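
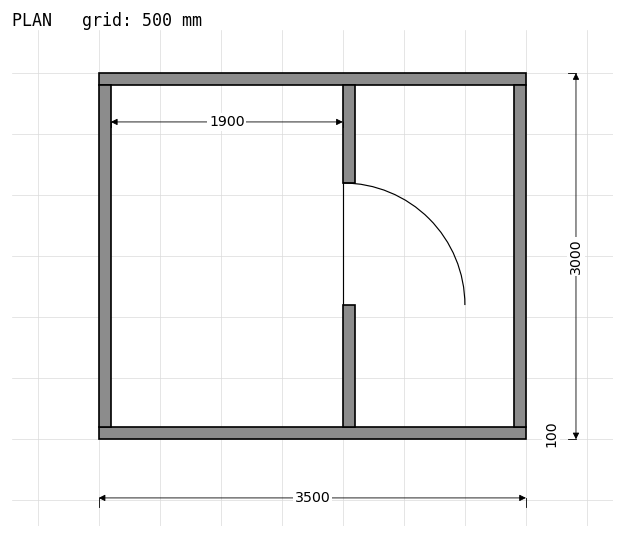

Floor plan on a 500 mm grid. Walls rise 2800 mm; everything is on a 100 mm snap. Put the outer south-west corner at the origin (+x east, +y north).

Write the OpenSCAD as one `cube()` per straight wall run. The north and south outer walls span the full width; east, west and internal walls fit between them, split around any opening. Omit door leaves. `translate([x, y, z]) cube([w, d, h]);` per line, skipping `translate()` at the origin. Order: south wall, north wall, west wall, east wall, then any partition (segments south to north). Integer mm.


cube([3500, 100, 2800]);
translate([0, 2900, 0]) cube([3500, 100, 2800]);
translate([0, 100, 0]) cube([100, 2800, 2800]);
translate([3400, 100, 0]) cube([100, 2800, 2800]);
translate([2000, 100, 0]) cube([100, 1000, 2800]);
translate([2000, 2100, 0]) cube([100, 800, 2800]);


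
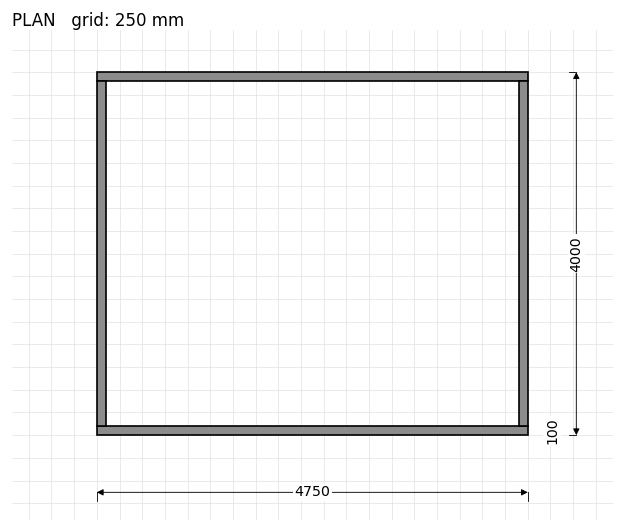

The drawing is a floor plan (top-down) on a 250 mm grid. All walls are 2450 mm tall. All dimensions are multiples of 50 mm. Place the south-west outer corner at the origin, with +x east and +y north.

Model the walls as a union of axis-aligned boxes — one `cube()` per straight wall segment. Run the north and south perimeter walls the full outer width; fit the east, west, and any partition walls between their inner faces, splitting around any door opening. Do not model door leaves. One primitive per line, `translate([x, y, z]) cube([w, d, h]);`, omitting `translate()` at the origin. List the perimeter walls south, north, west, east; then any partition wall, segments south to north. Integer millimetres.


cube([4750, 100, 2450]);
translate([0, 3900, 0]) cube([4750, 100, 2450]);
translate([0, 100, 0]) cube([100, 3800, 2450]);
translate([4650, 100, 0]) cube([100, 3800, 2450]);


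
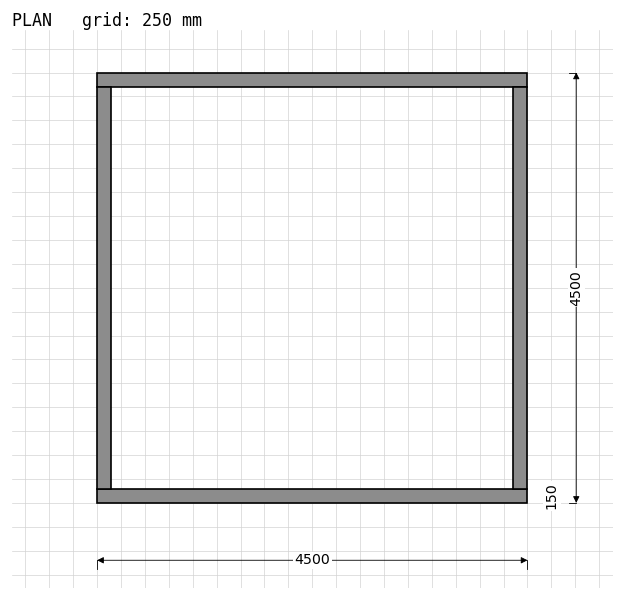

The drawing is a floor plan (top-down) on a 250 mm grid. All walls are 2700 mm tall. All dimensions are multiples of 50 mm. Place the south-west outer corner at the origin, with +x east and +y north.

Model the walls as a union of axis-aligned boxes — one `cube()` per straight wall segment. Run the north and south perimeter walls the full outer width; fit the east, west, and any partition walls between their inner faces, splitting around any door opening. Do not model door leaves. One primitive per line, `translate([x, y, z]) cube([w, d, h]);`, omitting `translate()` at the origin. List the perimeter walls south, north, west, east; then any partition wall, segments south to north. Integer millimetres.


cube([4500, 150, 2700]);
translate([0, 4350, 0]) cube([4500, 150, 2700]);
translate([0, 150, 0]) cube([150, 4200, 2700]);
translate([4350, 150, 0]) cube([150, 4200, 2700]);


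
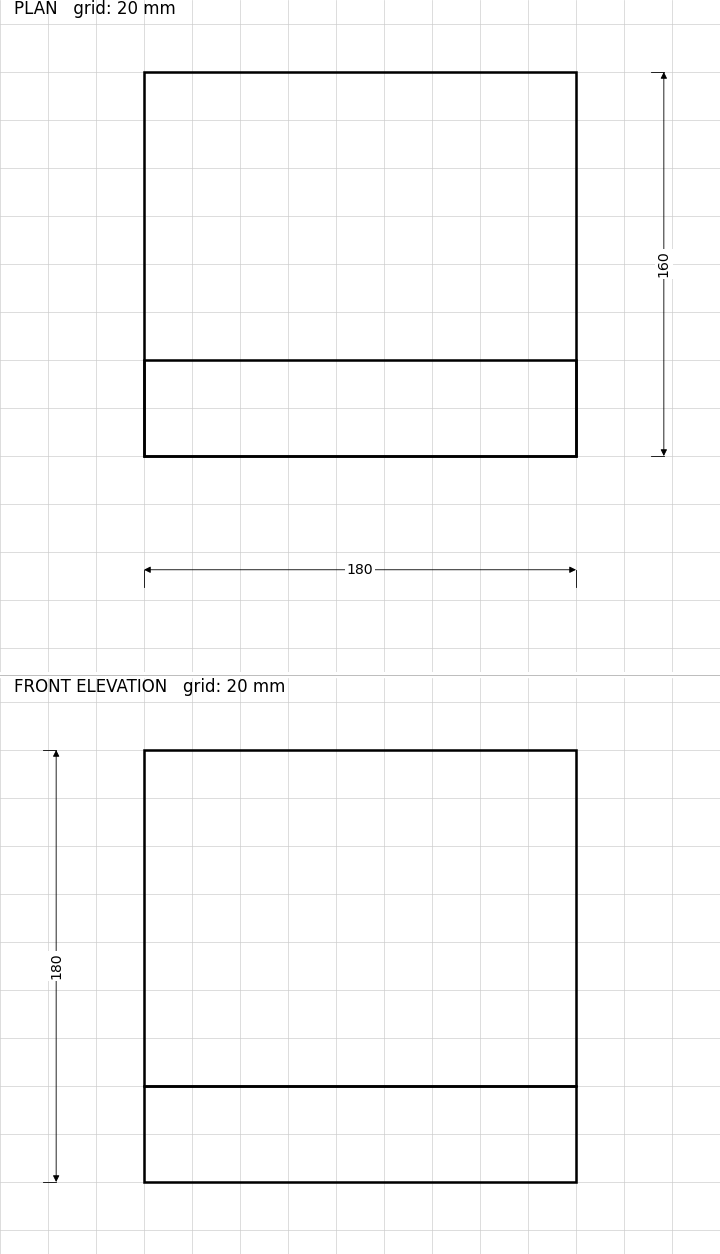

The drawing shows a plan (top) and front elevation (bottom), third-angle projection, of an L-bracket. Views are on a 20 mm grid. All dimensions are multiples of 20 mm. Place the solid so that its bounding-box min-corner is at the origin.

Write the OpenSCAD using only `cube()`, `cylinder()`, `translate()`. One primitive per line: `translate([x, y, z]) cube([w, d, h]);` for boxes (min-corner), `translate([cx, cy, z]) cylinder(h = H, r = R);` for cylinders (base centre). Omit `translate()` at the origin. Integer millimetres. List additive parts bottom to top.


cube([180, 160, 40]);
translate([0, 0, 40]) cube([180, 40, 140]);


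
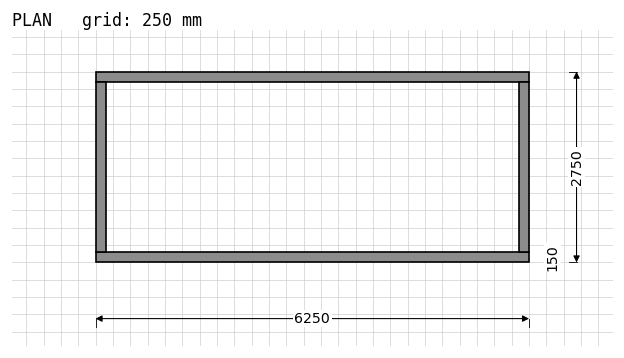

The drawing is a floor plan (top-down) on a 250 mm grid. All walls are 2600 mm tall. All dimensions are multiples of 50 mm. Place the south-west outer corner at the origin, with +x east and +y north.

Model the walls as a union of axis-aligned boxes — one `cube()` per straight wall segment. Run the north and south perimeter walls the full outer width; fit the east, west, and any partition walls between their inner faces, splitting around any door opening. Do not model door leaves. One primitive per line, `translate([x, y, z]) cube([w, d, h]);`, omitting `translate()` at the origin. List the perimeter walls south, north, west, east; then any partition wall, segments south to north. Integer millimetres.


cube([6250, 150, 2600]);
translate([0, 2600, 0]) cube([6250, 150, 2600]);
translate([0, 150, 0]) cube([150, 2450, 2600]);
translate([6100, 150, 0]) cube([150, 2450, 2600]);


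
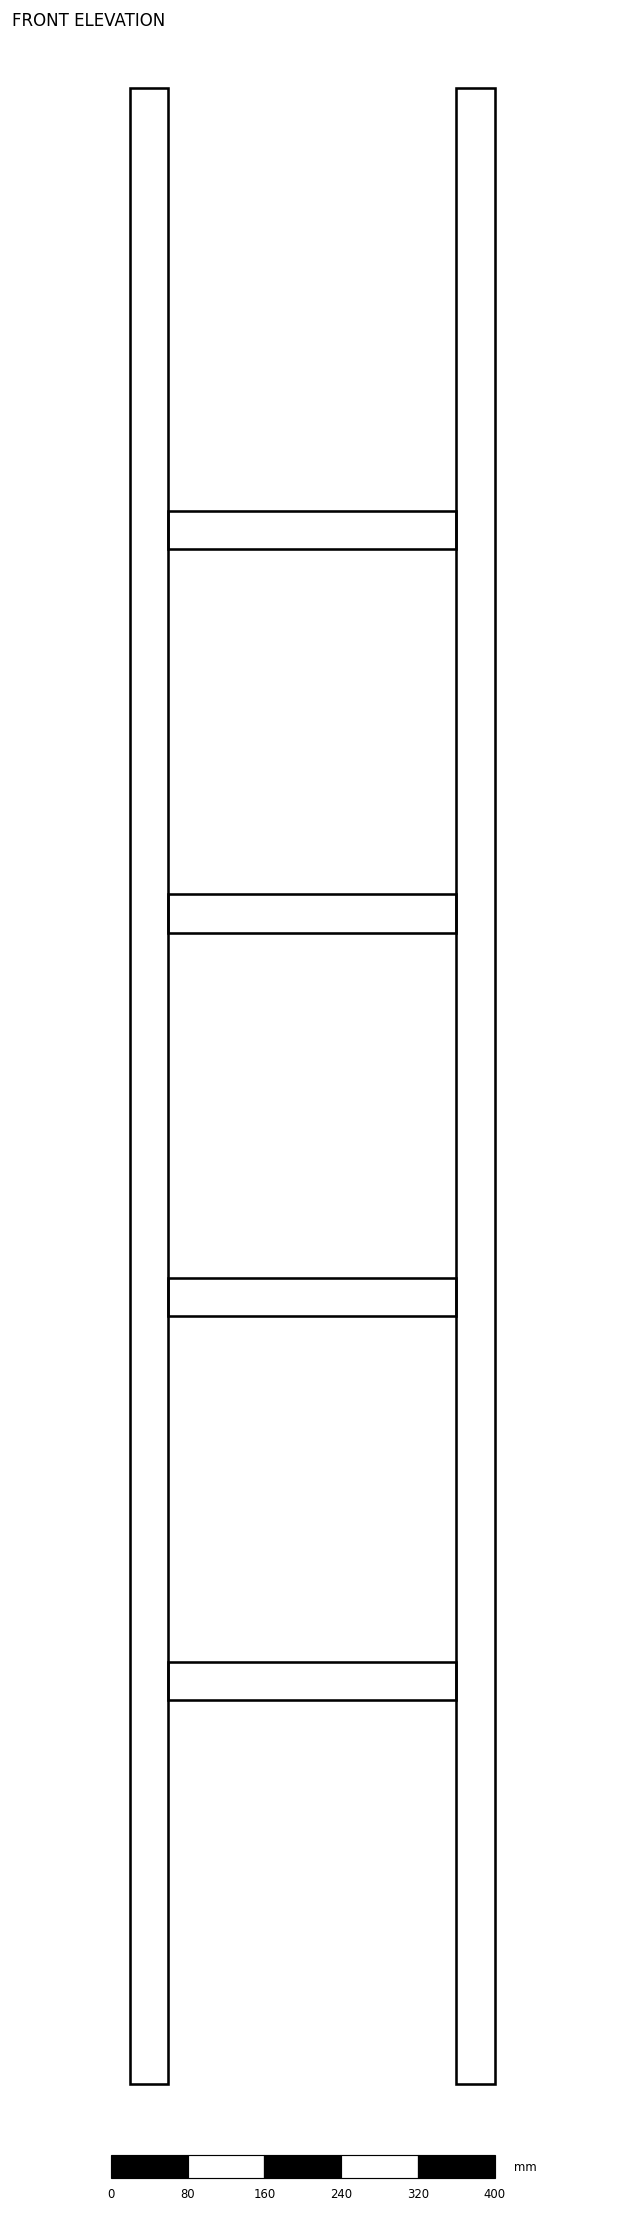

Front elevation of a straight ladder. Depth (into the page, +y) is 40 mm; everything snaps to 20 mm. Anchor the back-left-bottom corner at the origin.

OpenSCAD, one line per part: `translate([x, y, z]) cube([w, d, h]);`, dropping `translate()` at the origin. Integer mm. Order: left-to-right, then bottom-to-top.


cube([40, 40, 2080]);
translate([40, 0, 400]) cube([300, 40, 40]);
translate([40, 0, 800]) cube([300, 40, 40]);
translate([40, 0, 1200]) cube([300, 40, 40]);
translate([40, 0, 1600]) cube([300, 40, 40]);
translate([340, 0, 0]) cube([40, 40, 2080]);


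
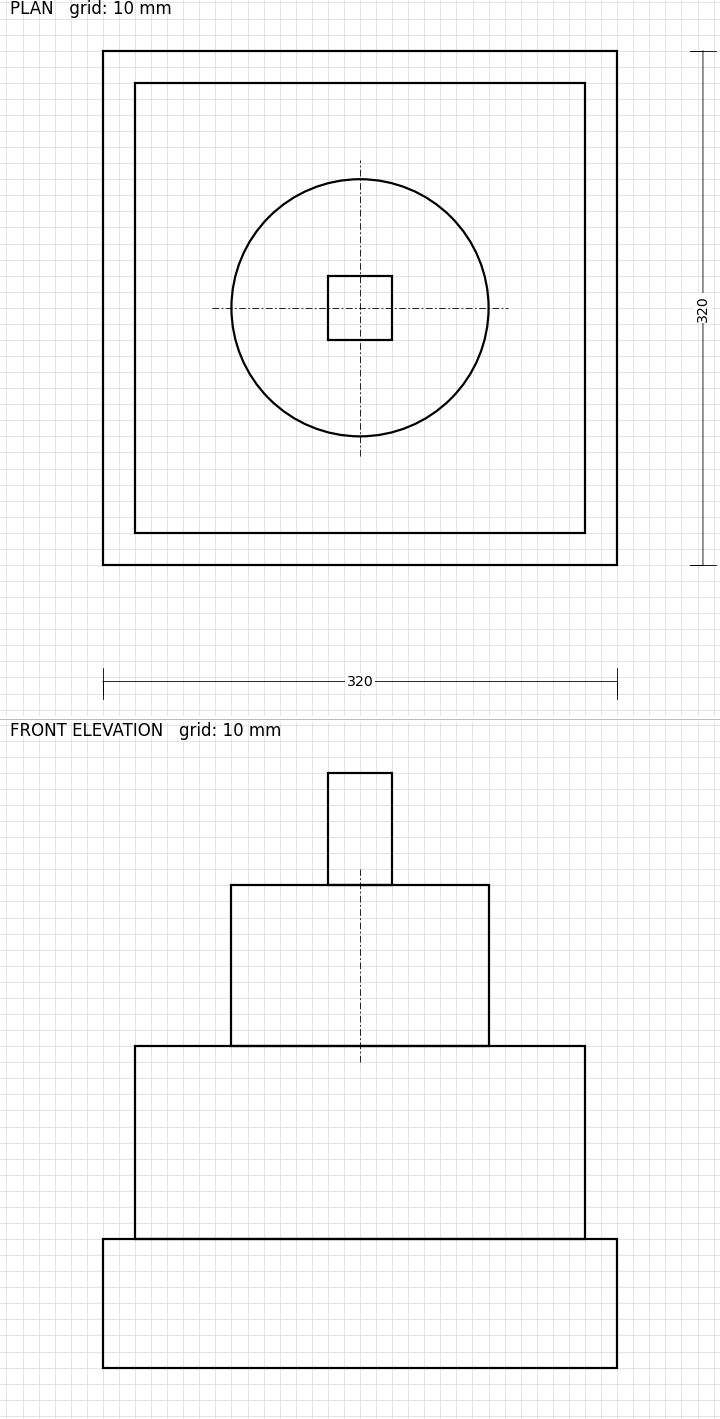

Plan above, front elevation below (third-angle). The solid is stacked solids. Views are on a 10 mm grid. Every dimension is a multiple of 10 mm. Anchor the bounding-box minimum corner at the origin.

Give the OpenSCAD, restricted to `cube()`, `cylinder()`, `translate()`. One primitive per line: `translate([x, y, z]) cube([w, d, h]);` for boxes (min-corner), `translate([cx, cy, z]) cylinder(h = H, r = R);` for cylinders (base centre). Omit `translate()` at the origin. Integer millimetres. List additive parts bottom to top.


cube([320, 320, 80]);
translate([20, 20, 80]) cube([280, 280, 120]);
translate([160, 160, 200]) cylinder(h = 100, r = 80);
translate([140, 140, 300]) cube([40, 40, 70]);


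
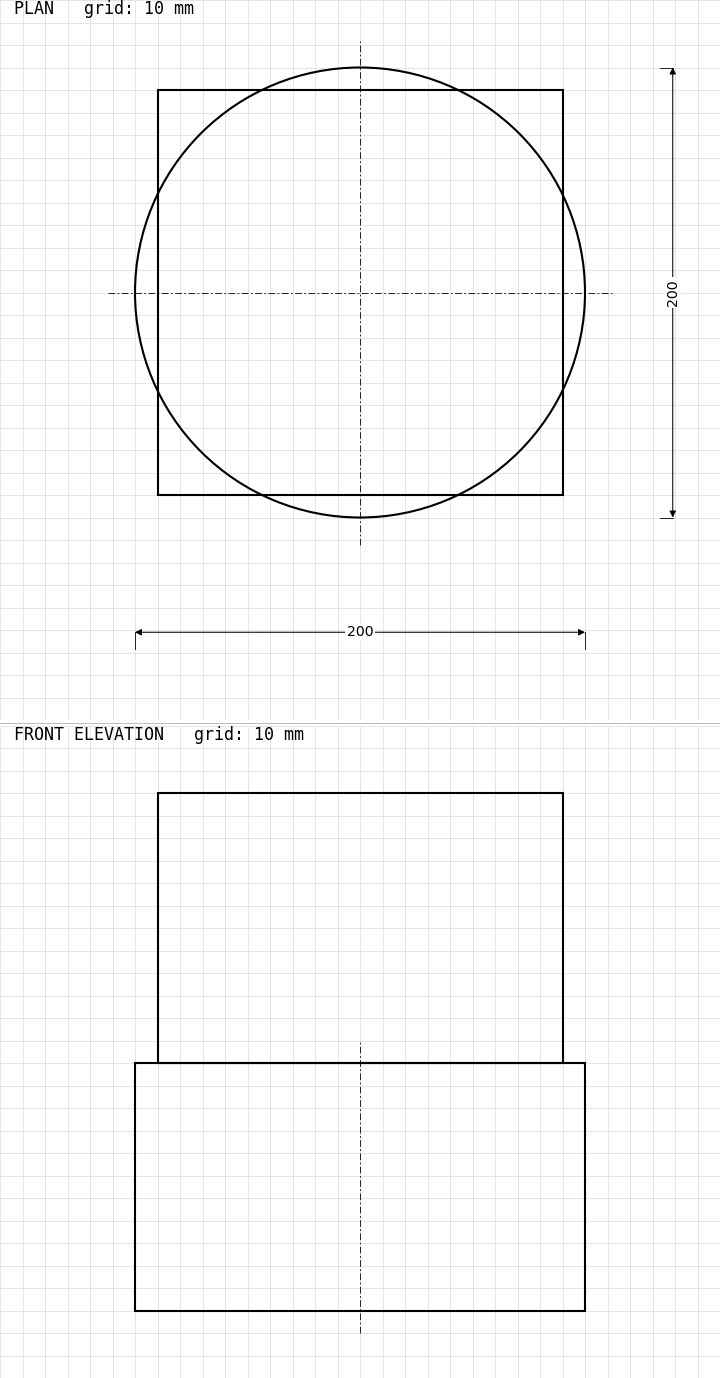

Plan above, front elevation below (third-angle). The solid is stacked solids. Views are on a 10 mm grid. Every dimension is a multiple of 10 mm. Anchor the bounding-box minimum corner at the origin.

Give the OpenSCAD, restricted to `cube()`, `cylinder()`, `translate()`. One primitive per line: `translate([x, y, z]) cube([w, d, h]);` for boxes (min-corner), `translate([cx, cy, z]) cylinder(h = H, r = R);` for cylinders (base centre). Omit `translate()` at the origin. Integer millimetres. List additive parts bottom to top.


translate([100, 100, 0]) cylinder(h = 110, r = 100);
translate([10, 10, 110]) cube([180, 180, 120]);


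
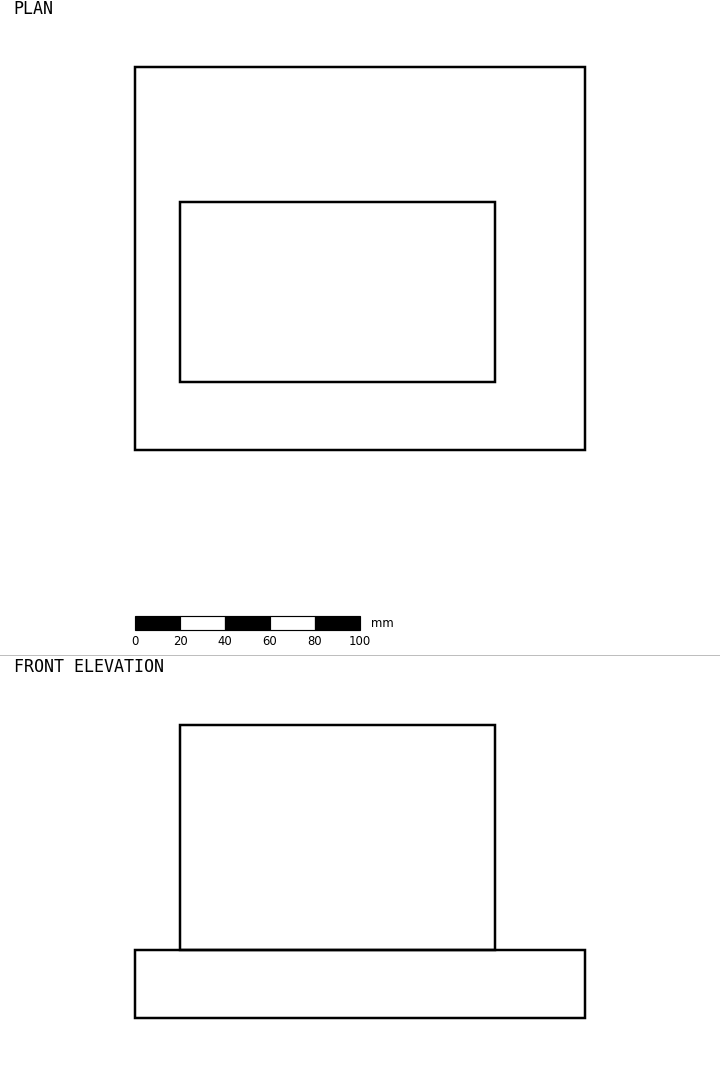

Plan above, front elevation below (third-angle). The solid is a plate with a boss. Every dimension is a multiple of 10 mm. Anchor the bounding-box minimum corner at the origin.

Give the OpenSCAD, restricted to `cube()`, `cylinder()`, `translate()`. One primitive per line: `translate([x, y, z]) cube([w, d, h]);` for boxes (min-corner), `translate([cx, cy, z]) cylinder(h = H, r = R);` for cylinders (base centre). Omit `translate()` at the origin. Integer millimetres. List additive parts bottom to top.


cube([200, 170, 30]);
translate([20, 30, 30]) cube([140, 80, 100]);


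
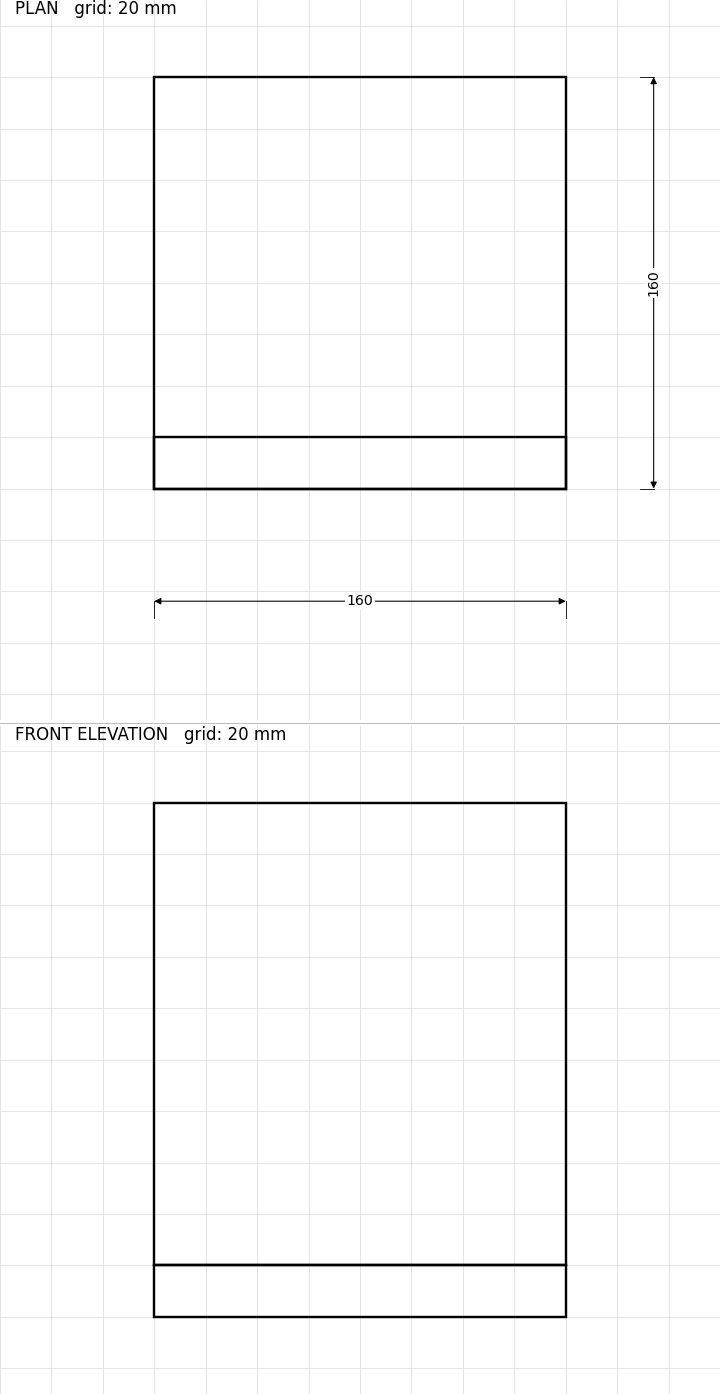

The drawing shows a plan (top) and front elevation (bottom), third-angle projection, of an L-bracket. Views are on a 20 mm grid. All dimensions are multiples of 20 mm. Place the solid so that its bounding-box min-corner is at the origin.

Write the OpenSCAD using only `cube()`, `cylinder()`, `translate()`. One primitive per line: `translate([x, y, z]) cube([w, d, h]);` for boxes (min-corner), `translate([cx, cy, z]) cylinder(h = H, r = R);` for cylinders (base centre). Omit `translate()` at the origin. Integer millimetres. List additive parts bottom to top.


cube([160, 160, 20]);
translate([0, 0, 20]) cube([160, 20, 180]);


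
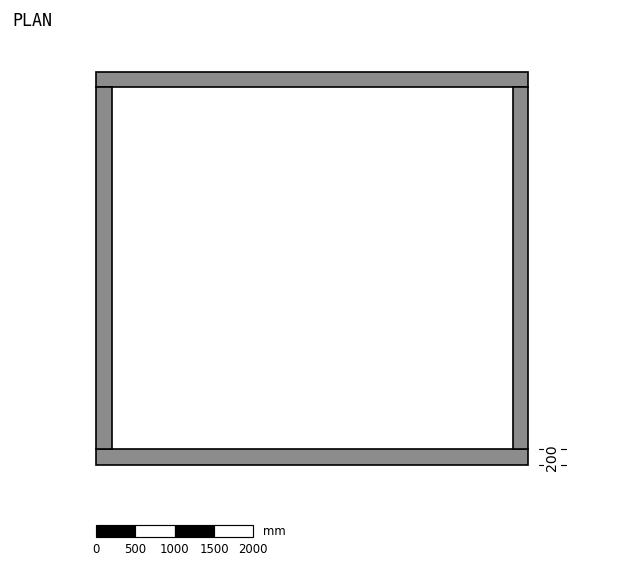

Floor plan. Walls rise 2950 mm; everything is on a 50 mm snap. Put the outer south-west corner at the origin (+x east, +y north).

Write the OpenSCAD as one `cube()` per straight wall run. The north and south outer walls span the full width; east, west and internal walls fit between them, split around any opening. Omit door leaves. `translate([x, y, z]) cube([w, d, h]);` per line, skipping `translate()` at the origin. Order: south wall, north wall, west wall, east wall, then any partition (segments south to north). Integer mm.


cube([5500, 200, 2950]);
translate([0, 4800, 0]) cube([5500, 200, 2950]);
translate([0, 200, 0]) cube([200, 4600, 2950]);
translate([5300, 200, 0]) cube([200, 4600, 2950]);


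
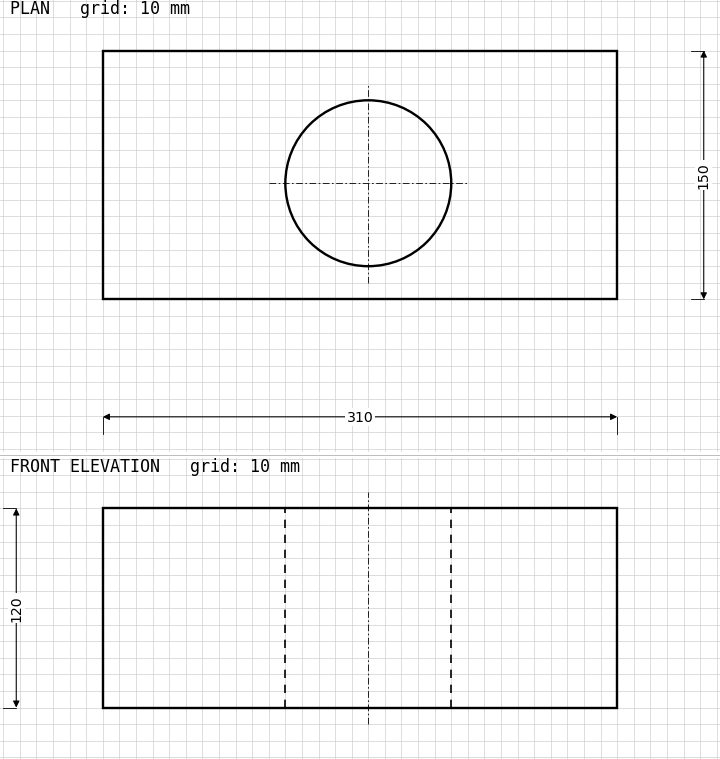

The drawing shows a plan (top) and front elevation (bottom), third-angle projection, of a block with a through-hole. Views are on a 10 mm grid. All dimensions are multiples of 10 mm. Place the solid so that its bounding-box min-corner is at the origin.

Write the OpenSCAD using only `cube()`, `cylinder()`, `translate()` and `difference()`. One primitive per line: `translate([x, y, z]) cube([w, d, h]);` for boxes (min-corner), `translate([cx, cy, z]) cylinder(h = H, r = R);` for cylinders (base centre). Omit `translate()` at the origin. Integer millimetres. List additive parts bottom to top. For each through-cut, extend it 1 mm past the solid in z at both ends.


difference() {
  cube([310, 150, 120]);
  translate([160, 70, -1]) cylinder(h = 122, r = 50);
}


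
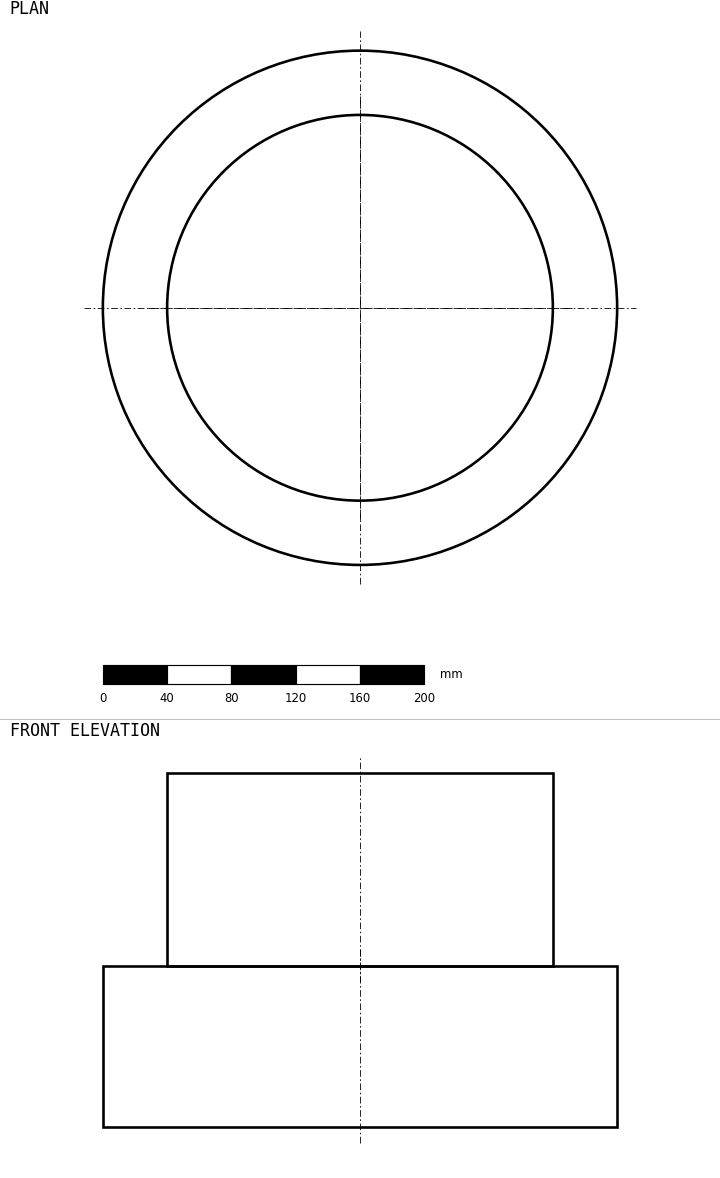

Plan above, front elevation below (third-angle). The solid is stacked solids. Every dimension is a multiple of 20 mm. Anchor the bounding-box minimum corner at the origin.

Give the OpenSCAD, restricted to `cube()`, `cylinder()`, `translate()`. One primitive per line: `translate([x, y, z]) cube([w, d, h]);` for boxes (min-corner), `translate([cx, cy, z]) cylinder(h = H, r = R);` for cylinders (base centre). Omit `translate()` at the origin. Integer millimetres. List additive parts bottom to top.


translate([160, 160, 0]) cylinder(h = 100, r = 160);
translate([160, 160, 100]) cylinder(h = 120, r = 120);


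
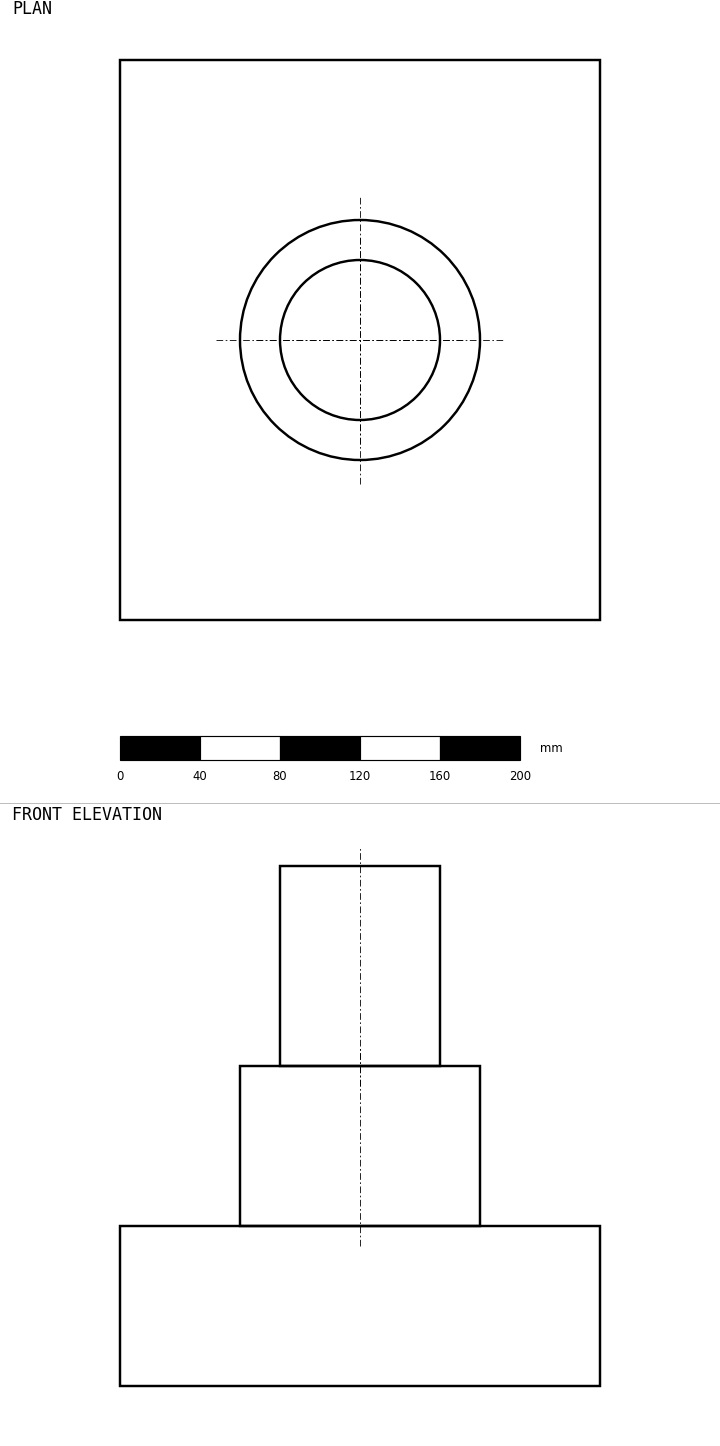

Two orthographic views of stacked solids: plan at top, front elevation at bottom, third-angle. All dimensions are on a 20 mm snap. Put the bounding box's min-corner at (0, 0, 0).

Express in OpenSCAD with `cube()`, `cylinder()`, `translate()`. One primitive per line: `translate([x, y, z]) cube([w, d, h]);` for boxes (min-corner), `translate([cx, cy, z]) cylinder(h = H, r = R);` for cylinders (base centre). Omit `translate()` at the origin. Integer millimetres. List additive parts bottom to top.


cube([240, 280, 80]);
translate([120, 140, 80]) cylinder(h = 80, r = 60);
translate([120, 140, 160]) cylinder(h = 100, r = 40);


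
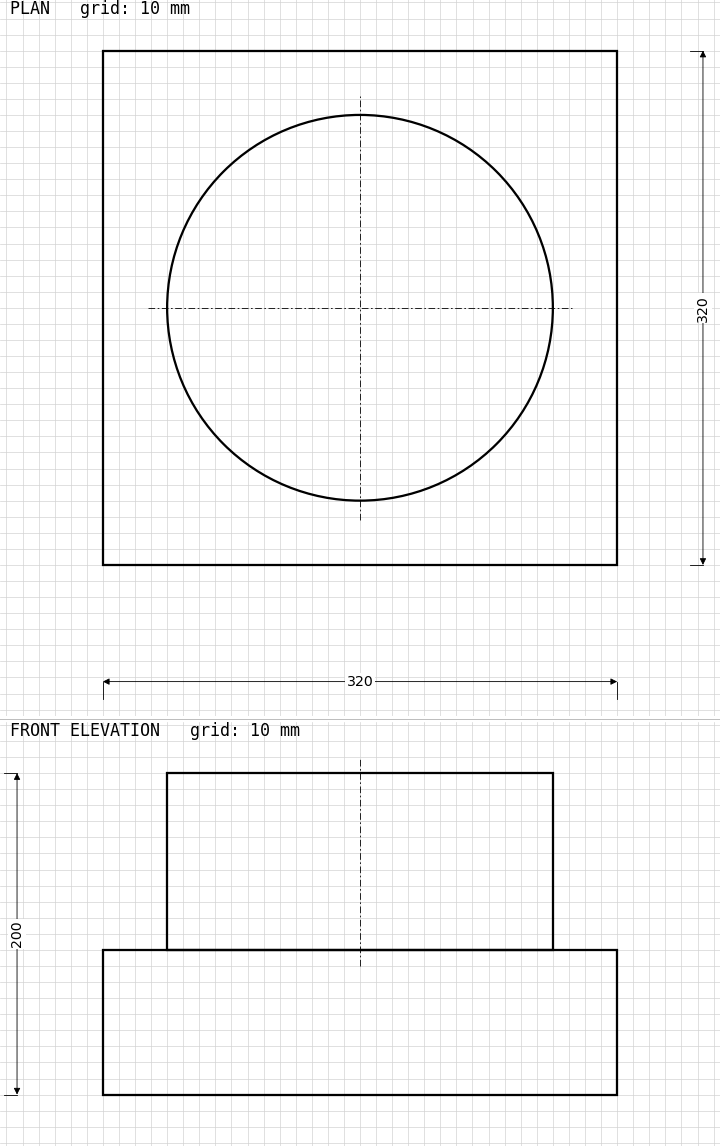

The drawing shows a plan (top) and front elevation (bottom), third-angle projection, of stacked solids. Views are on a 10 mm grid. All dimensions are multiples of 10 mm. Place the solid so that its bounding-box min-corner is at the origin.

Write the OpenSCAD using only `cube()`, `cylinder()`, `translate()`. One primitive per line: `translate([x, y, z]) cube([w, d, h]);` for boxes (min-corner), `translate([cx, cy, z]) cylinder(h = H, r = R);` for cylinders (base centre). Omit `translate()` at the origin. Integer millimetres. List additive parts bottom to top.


cube([320, 320, 90]);
translate([160, 160, 90]) cylinder(h = 110, r = 120);


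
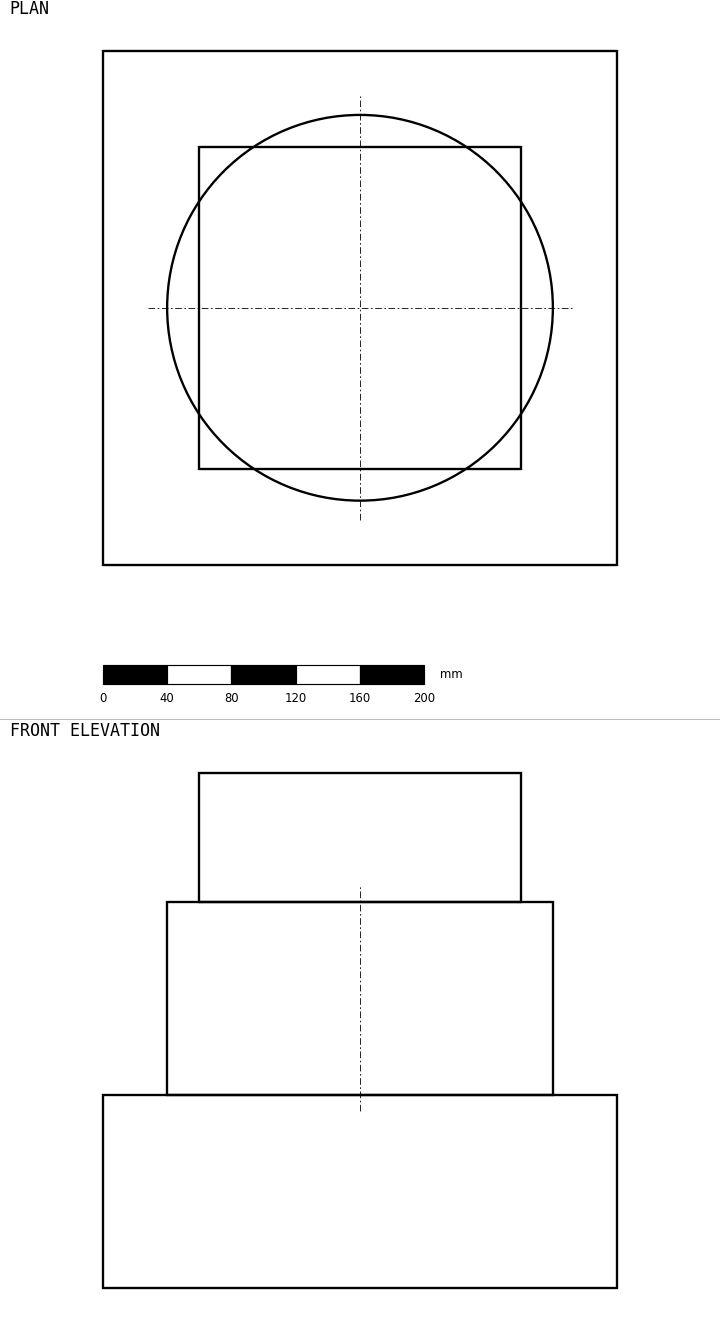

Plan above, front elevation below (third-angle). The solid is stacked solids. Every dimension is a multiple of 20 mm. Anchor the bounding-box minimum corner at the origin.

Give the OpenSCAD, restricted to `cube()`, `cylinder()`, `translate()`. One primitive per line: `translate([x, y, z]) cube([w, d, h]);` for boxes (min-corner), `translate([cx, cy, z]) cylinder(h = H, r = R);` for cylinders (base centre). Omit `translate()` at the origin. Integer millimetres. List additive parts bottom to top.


cube([320, 320, 120]);
translate([160, 160, 120]) cylinder(h = 120, r = 120);
translate([60, 60, 240]) cube([200, 200, 80]);


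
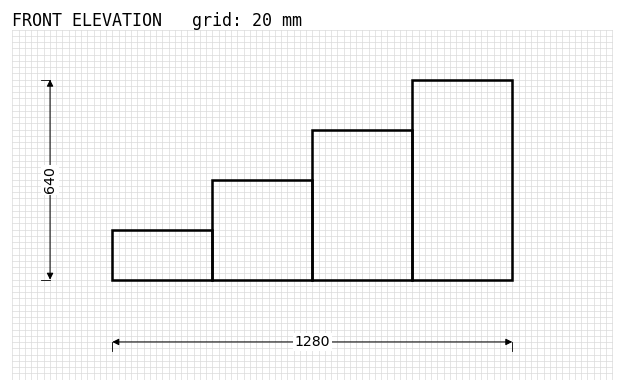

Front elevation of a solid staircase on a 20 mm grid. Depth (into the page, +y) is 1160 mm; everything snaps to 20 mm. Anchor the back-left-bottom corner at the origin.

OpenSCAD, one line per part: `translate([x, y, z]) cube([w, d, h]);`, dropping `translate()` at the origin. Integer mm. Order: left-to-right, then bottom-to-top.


cube([320, 1160, 160]);
translate([320, 0, 0]) cube([320, 1160, 320]);
translate([640, 0, 0]) cube([320, 1160, 480]);
translate([960, 0, 0]) cube([320, 1160, 640]);


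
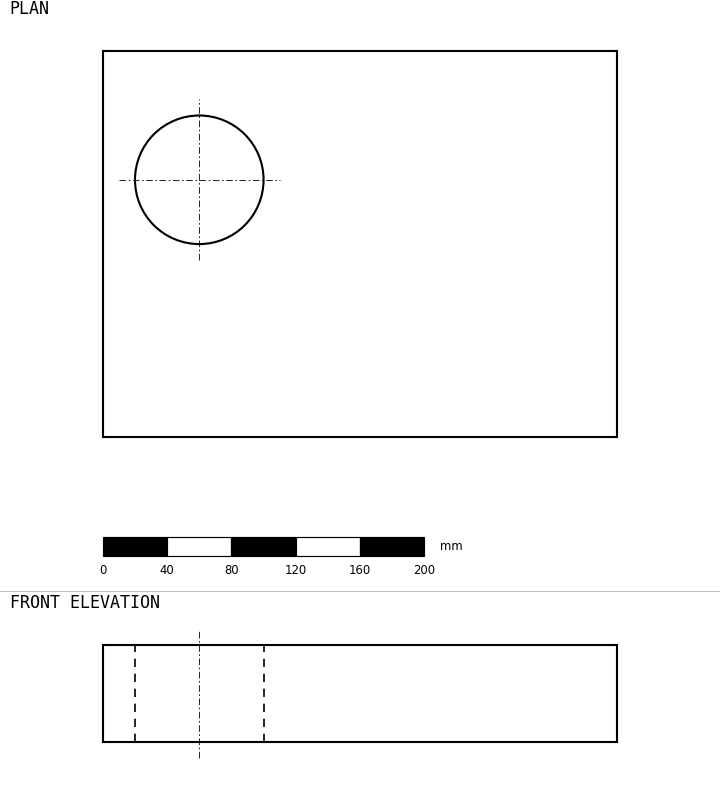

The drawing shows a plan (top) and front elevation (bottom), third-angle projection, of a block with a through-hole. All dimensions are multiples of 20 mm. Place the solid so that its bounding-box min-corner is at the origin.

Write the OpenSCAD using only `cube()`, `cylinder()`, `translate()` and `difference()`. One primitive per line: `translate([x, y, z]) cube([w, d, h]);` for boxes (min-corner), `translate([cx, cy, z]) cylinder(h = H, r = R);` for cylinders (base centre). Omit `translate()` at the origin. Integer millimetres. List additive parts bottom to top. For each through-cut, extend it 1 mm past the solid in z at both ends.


difference() {
  cube([320, 240, 60]);
  translate([60, 160, -1]) cylinder(h = 62, r = 40);
}


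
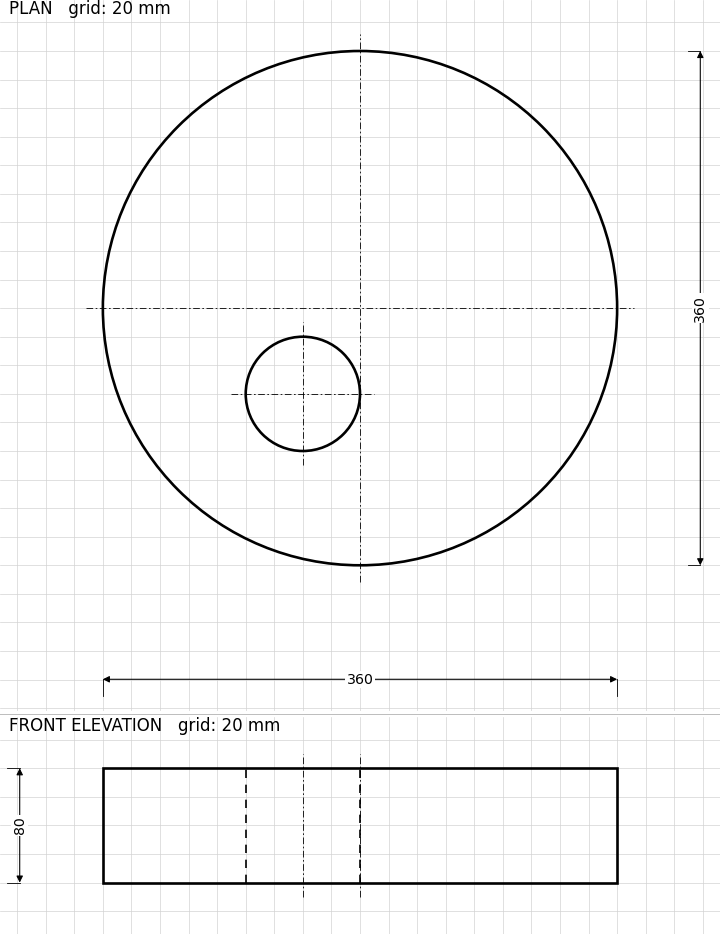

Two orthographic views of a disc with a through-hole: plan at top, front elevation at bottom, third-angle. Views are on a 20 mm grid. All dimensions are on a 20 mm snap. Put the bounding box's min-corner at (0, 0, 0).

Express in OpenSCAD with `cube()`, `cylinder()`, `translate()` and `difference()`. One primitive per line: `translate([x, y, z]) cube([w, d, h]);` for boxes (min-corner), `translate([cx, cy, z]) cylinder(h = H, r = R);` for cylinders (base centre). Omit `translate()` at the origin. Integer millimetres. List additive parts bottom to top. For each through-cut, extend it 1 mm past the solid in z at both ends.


difference() {
  translate([180, 180, 0]) cylinder(h = 80, r = 180);
  translate([140, 120, -1]) cylinder(h = 82, r = 40);
}


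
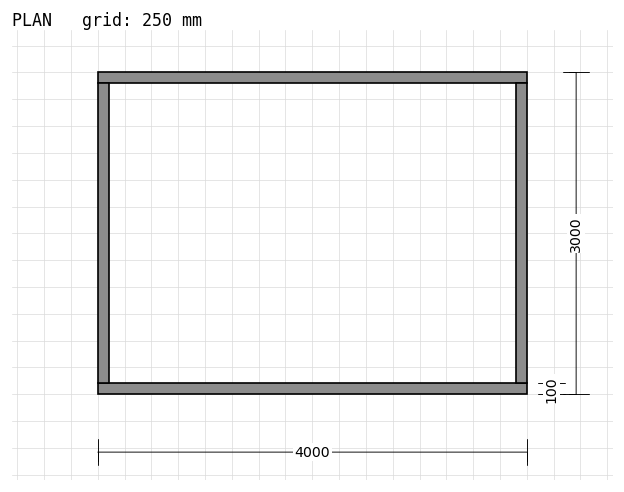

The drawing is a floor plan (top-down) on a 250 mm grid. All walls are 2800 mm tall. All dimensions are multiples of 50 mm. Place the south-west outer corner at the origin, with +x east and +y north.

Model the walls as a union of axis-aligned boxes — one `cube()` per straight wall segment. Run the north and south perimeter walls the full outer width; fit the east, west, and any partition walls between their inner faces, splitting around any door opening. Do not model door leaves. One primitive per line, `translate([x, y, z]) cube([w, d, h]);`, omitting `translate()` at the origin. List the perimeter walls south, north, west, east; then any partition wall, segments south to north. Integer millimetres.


cube([4000, 100, 2800]);
translate([0, 2900, 0]) cube([4000, 100, 2800]);
translate([0, 100, 0]) cube([100, 2800, 2800]);
translate([3900, 100, 0]) cube([100, 2800, 2800]);


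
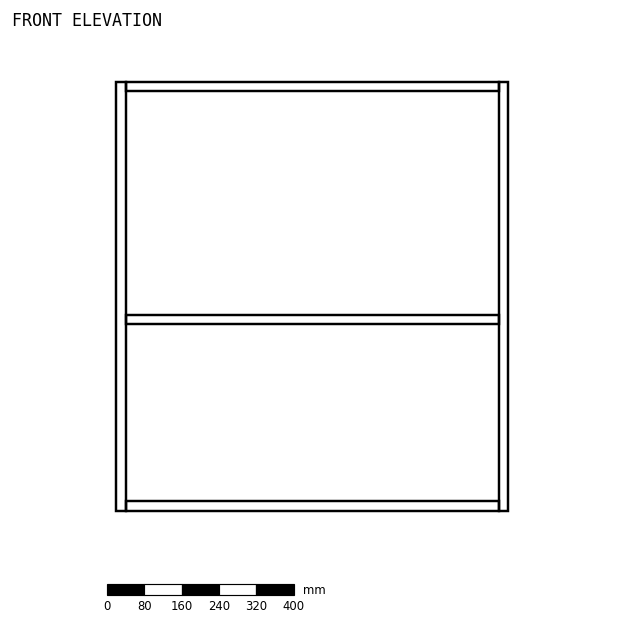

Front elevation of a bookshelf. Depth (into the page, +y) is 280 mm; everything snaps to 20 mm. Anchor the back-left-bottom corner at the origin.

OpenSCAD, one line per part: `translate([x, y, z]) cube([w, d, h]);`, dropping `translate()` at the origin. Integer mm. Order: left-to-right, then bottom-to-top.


cube([20, 280, 920]);
translate([20, 0, 0]) cube([800, 280, 20]);
translate([20, 0, 400]) cube([800, 280, 20]);
translate([20, 0, 900]) cube([800, 280, 20]);
translate([820, 0, 0]) cube([20, 280, 920]);


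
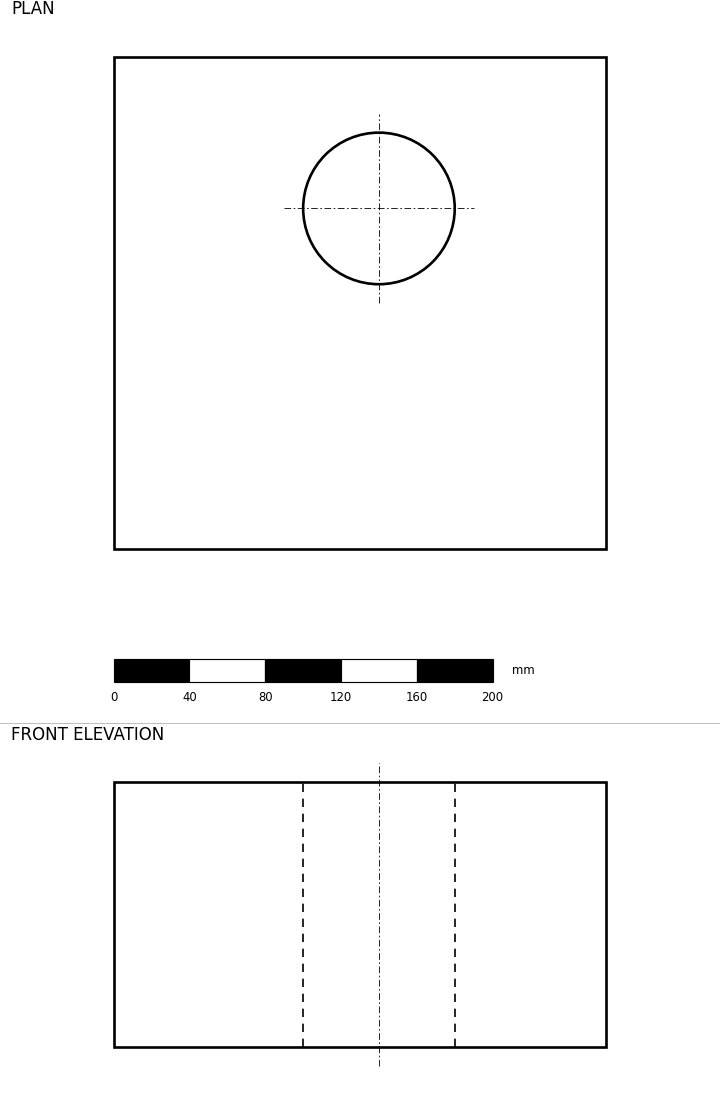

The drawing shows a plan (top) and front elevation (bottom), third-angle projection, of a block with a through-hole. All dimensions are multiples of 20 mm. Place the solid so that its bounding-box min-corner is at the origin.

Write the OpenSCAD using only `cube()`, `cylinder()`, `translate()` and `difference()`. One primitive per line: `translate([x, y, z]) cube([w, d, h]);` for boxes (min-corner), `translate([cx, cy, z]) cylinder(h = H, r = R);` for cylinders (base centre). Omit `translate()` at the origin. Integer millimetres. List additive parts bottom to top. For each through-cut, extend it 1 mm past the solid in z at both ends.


difference() {
  cube([260, 260, 140]);
  translate([140, 180, -1]) cylinder(h = 142, r = 40);
}


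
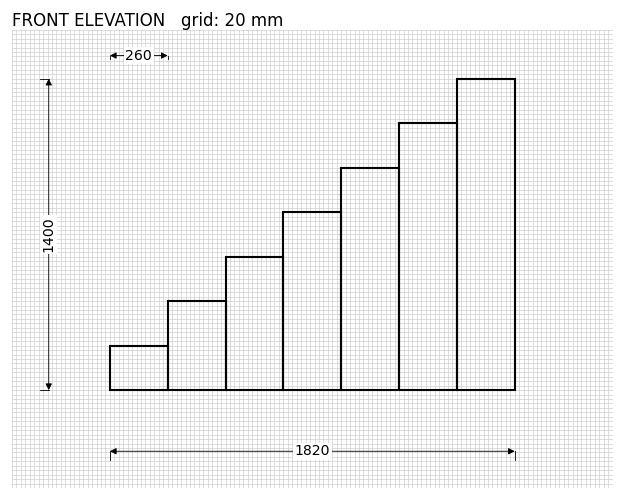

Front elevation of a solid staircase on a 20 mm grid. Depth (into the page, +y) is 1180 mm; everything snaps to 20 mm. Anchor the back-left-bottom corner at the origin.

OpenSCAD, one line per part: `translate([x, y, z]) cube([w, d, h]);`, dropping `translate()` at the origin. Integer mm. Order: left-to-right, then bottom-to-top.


cube([260, 1180, 200]);
translate([260, 0, 0]) cube([260, 1180, 400]);
translate([520, 0, 0]) cube([260, 1180, 600]);
translate([780, 0, 0]) cube([260, 1180, 800]);
translate([1040, 0, 0]) cube([260, 1180, 1000]);
translate([1300, 0, 0]) cube([260, 1180, 1200]);
translate([1560, 0, 0]) cube([260, 1180, 1400]);


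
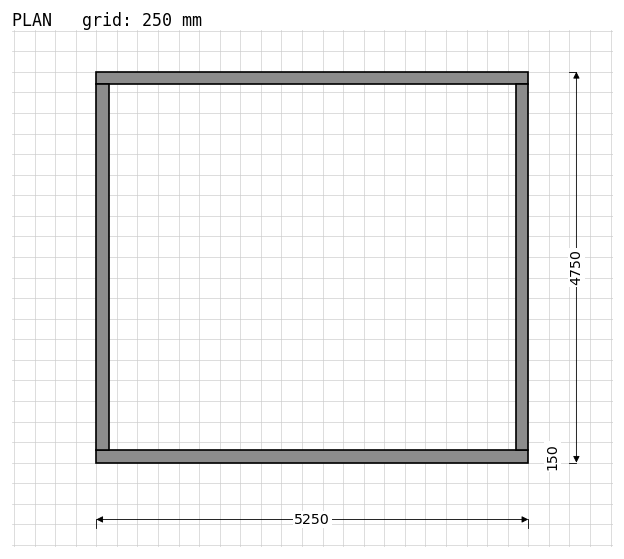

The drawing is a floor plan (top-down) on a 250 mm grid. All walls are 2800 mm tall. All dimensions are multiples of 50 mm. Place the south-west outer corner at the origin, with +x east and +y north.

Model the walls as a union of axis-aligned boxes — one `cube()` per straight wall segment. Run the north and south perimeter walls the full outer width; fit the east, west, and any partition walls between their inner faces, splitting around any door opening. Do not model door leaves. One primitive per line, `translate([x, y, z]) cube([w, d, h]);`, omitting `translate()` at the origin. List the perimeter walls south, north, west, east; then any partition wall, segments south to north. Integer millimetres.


cube([5250, 150, 2800]);
translate([0, 4600, 0]) cube([5250, 150, 2800]);
translate([0, 150, 0]) cube([150, 4450, 2800]);
translate([5100, 150, 0]) cube([150, 4450, 2800]);


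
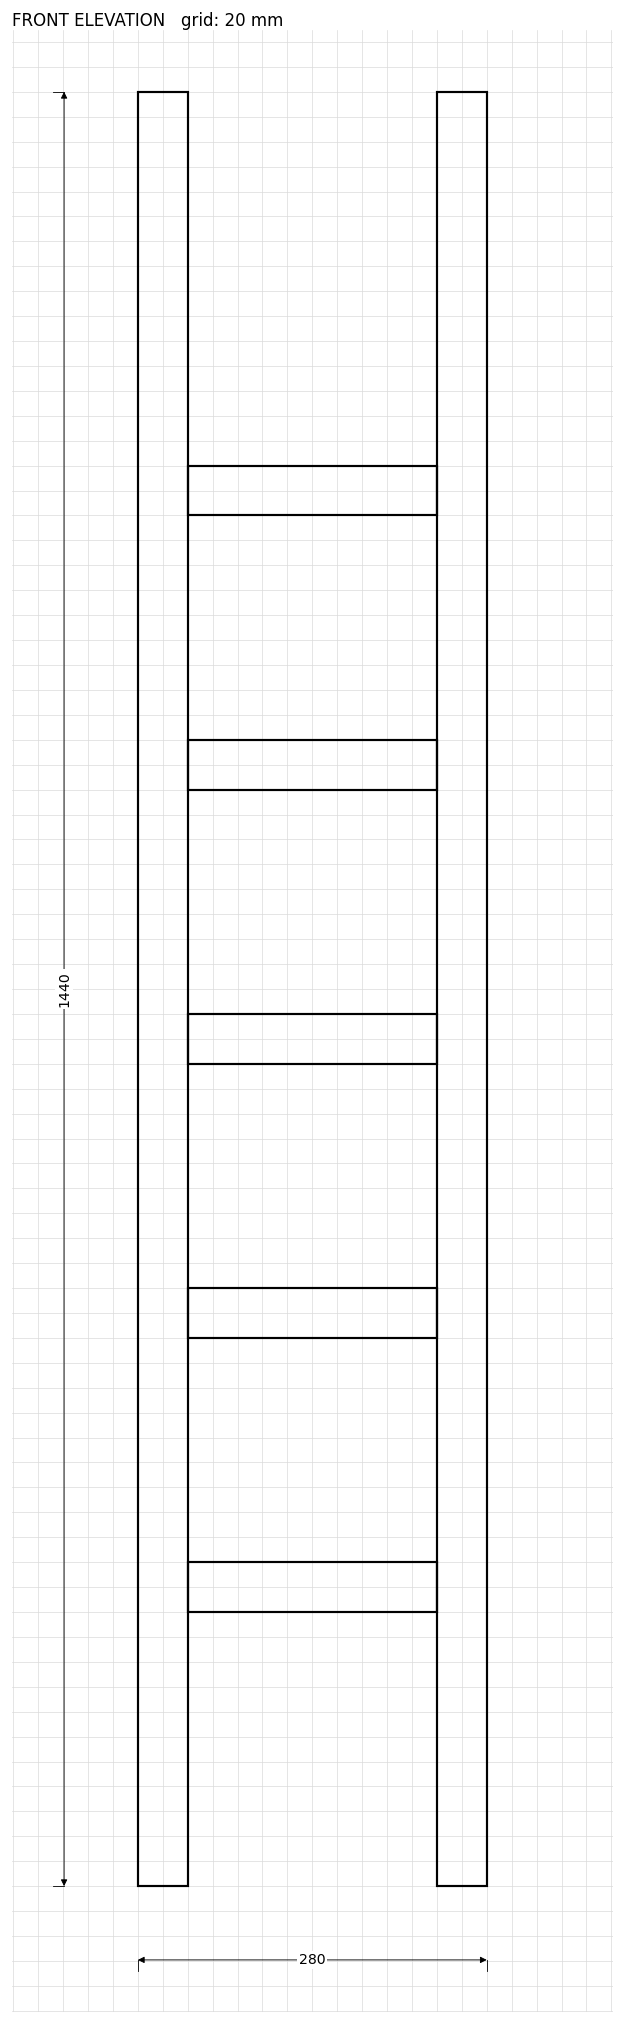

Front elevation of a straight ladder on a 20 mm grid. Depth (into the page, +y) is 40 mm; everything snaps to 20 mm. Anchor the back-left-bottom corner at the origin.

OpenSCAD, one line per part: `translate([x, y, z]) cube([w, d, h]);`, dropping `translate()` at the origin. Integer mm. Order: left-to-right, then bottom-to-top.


cube([40, 40, 1440]);
translate([40, 0, 220]) cube([200, 40, 40]);
translate([40, 0, 440]) cube([200, 40, 40]);
translate([40, 0, 660]) cube([200, 40, 40]);
translate([40, 0, 880]) cube([200, 40, 40]);
translate([40, 0, 1100]) cube([200, 40, 40]);
translate([240, 0, 0]) cube([40, 40, 1440]);


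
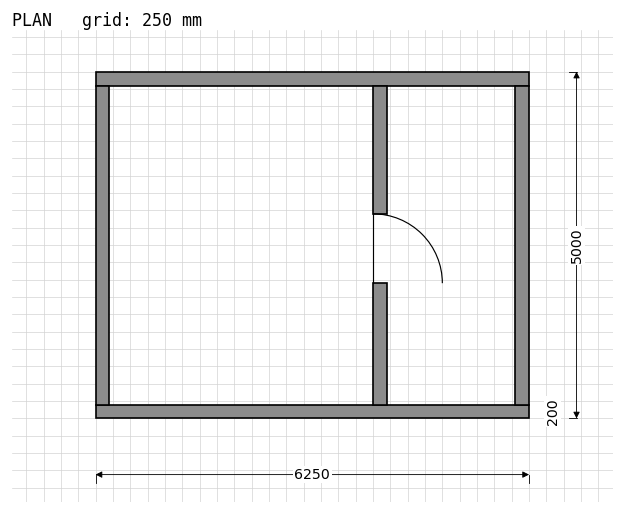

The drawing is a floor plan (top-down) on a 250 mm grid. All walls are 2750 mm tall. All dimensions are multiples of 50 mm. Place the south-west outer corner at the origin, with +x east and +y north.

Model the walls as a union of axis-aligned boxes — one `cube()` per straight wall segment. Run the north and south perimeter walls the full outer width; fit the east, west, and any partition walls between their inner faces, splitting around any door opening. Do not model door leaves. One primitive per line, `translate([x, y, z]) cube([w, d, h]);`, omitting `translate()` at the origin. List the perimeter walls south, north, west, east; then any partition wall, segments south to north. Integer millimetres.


cube([6250, 200, 2750]);
translate([0, 4800, 0]) cube([6250, 200, 2750]);
translate([0, 200, 0]) cube([200, 4600, 2750]);
translate([6050, 200, 0]) cube([200, 4600, 2750]);
translate([4000, 200, 0]) cube([200, 1750, 2750]);
translate([4000, 2950, 0]) cube([200, 1850, 2750]);


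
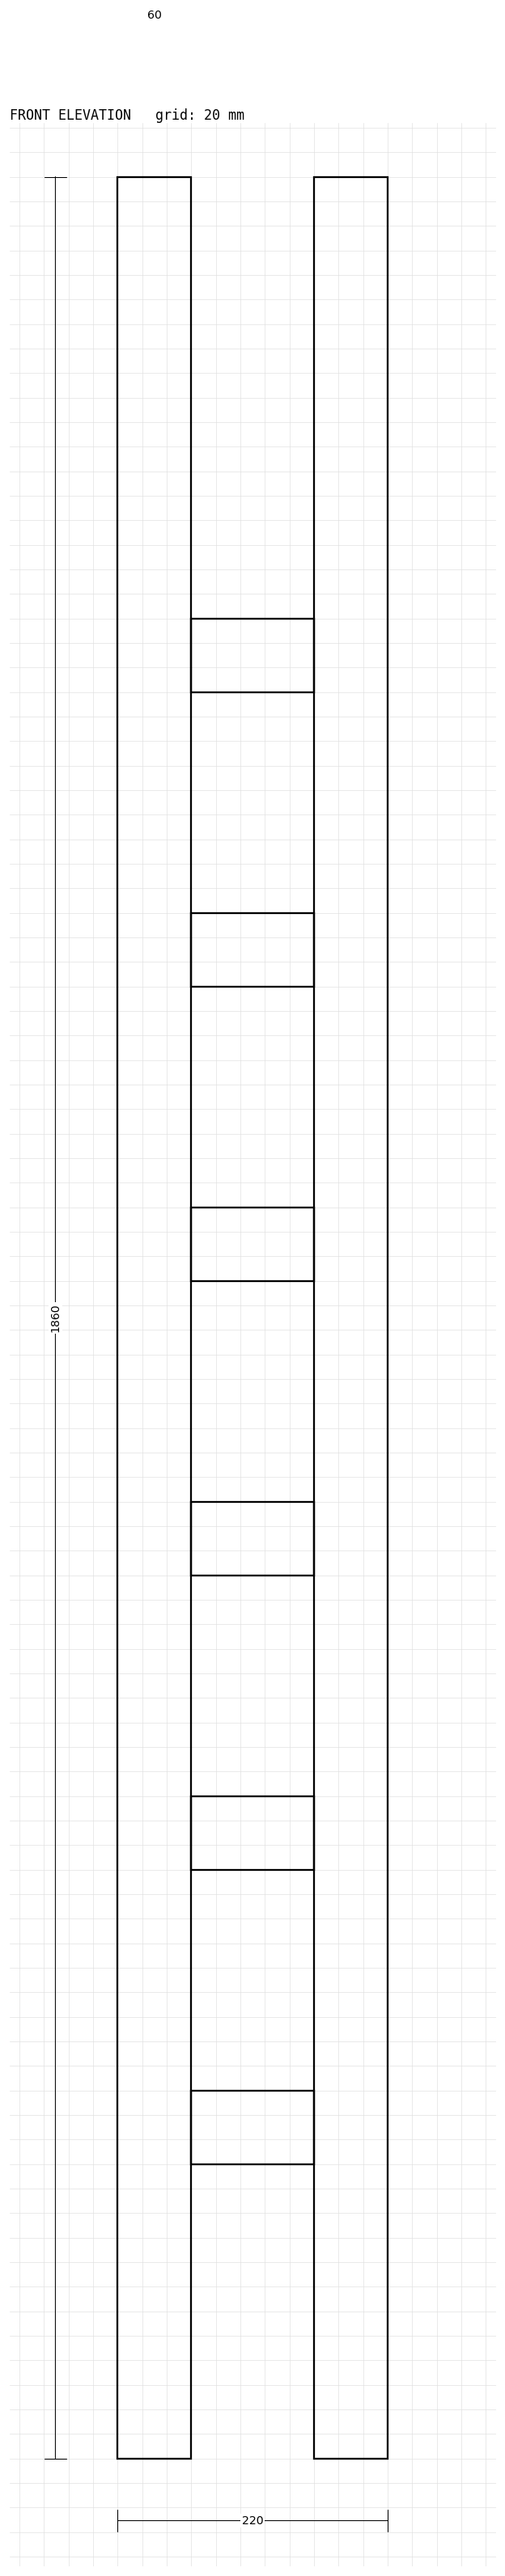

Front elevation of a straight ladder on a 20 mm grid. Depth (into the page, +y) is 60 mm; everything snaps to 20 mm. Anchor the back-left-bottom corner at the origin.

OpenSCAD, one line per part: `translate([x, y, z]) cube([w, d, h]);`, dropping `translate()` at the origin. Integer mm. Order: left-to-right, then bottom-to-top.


cube([60, 60, 1860]);
translate([60, 0, 240]) cube([100, 60, 60]);
translate([60, 0, 480]) cube([100, 60, 60]);
translate([60, 0, 720]) cube([100, 60, 60]);
translate([60, 0, 960]) cube([100, 60, 60]);
translate([60, 0, 1200]) cube([100, 60, 60]);
translate([60, 0, 1440]) cube([100, 60, 60]);
translate([160, 0, 0]) cube([60, 60, 1860]);


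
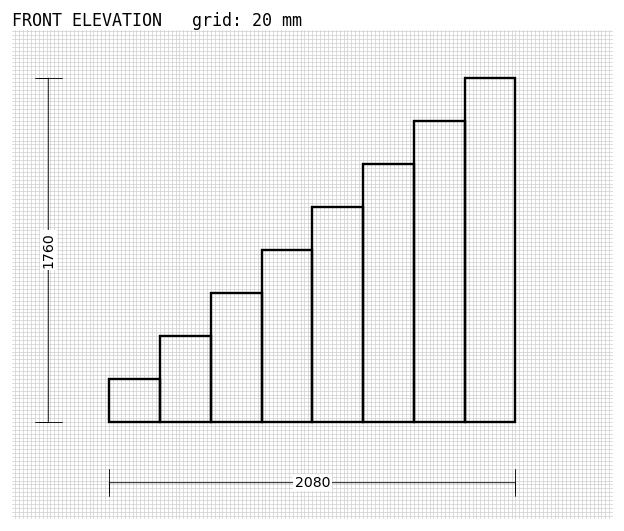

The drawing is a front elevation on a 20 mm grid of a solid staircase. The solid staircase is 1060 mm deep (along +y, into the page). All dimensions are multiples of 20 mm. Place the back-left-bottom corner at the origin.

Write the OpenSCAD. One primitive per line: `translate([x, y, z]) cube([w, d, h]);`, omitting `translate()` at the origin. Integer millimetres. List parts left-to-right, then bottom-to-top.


cube([260, 1060, 220]);
translate([260, 0, 0]) cube([260, 1060, 440]);
translate([520, 0, 0]) cube([260, 1060, 660]);
translate([780, 0, 0]) cube([260, 1060, 880]);
translate([1040, 0, 0]) cube([260, 1060, 1100]);
translate([1300, 0, 0]) cube([260, 1060, 1320]);
translate([1560, 0, 0]) cube([260, 1060, 1540]);
translate([1820, 0, 0]) cube([260, 1060, 1760]);


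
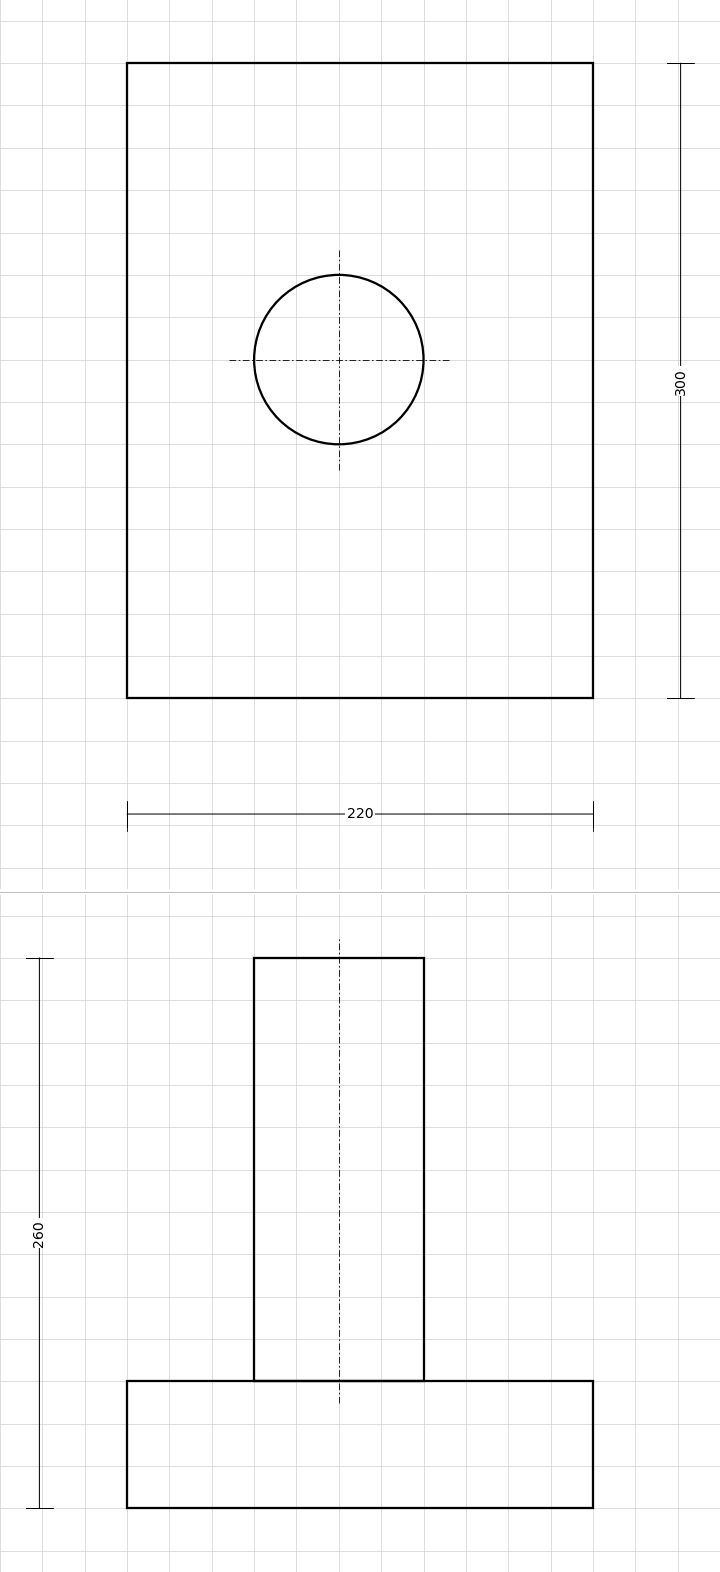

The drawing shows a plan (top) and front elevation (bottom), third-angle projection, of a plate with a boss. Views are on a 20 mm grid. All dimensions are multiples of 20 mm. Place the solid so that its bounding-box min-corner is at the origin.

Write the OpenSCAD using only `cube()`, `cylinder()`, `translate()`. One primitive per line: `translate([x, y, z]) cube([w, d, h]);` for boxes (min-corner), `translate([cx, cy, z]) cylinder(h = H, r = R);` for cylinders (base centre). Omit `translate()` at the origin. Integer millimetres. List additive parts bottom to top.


cube([220, 300, 60]);
translate([100, 160, 60]) cylinder(h = 200, r = 40);


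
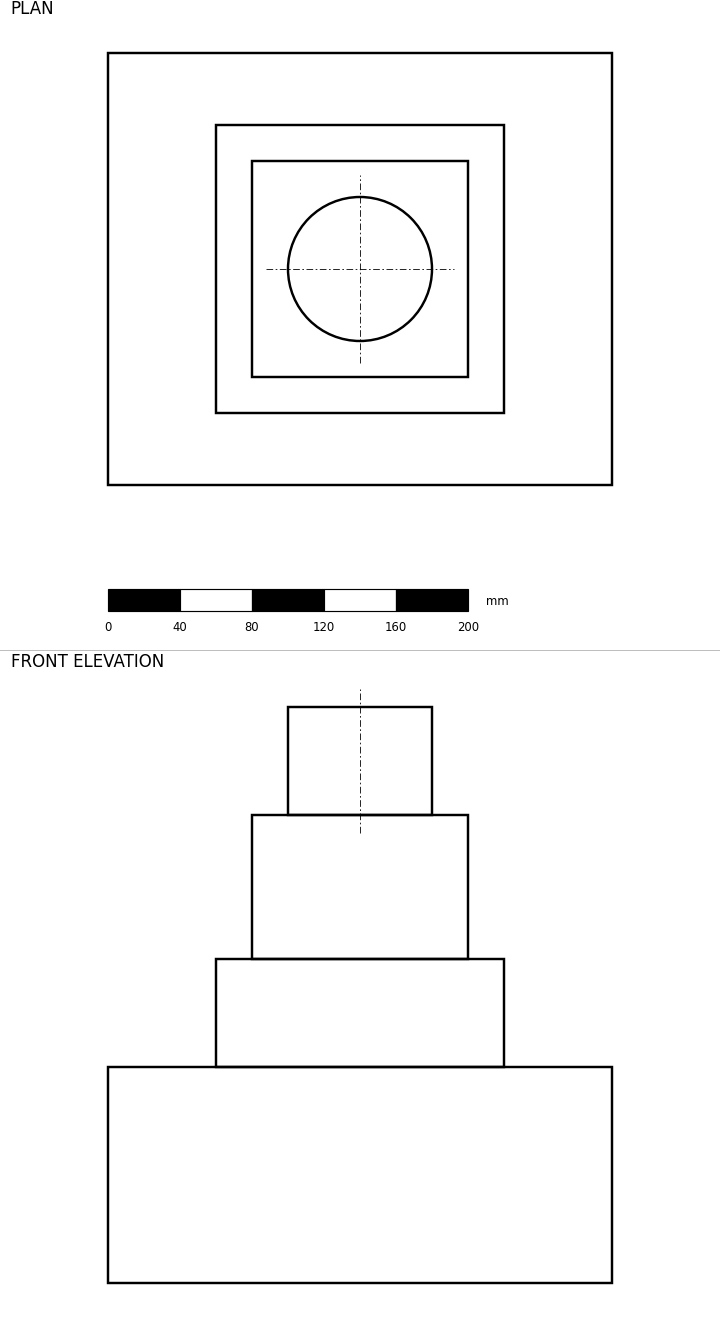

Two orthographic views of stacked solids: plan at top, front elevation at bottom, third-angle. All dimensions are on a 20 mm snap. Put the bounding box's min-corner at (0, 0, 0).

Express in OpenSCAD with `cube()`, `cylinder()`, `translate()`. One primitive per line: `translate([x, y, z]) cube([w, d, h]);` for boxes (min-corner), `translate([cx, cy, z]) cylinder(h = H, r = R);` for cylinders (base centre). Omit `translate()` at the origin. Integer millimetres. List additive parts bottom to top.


cube([280, 240, 120]);
translate([60, 40, 120]) cube([160, 160, 60]);
translate([80, 60, 180]) cube([120, 120, 80]);
translate([140, 120, 260]) cylinder(h = 60, r = 40);


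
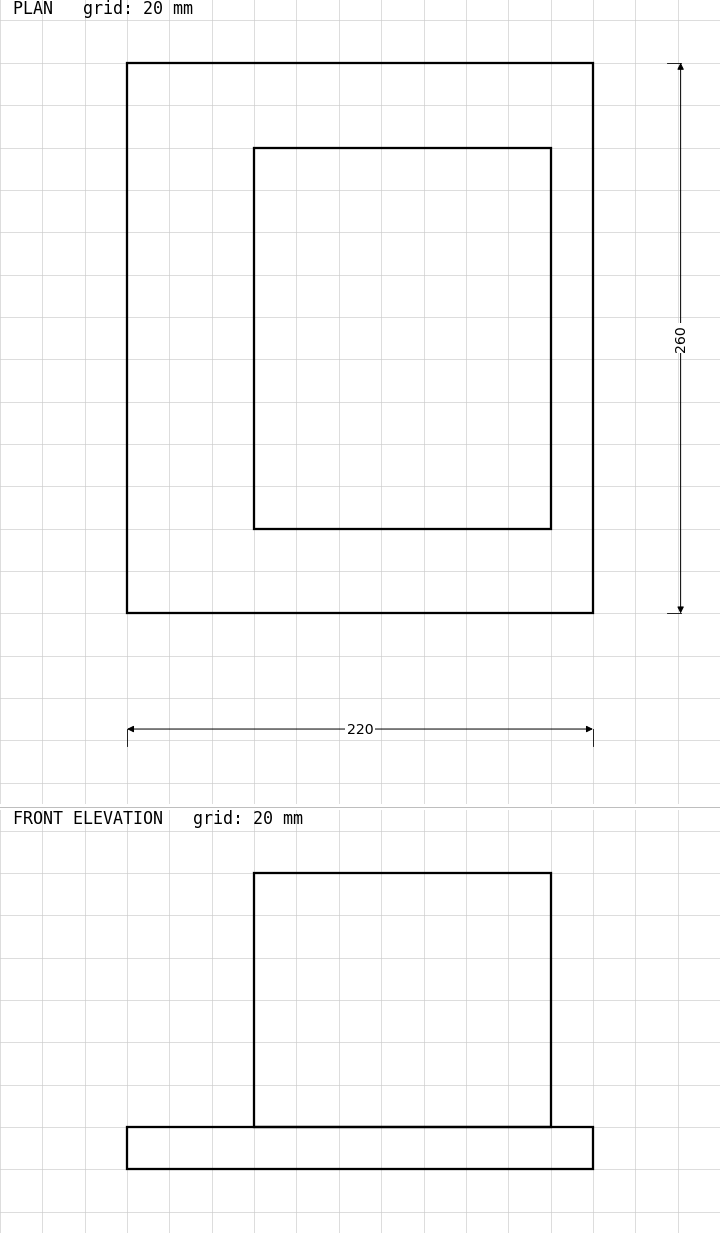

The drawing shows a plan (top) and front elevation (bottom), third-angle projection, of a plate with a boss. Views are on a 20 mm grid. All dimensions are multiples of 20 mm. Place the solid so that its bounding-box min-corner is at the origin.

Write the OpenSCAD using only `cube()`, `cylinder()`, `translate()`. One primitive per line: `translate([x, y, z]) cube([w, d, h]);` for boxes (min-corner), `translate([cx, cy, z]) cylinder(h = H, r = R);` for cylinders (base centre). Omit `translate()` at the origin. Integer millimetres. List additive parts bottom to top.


cube([220, 260, 20]);
translate([60, 40, 20]) cube([140, 180, 120]);


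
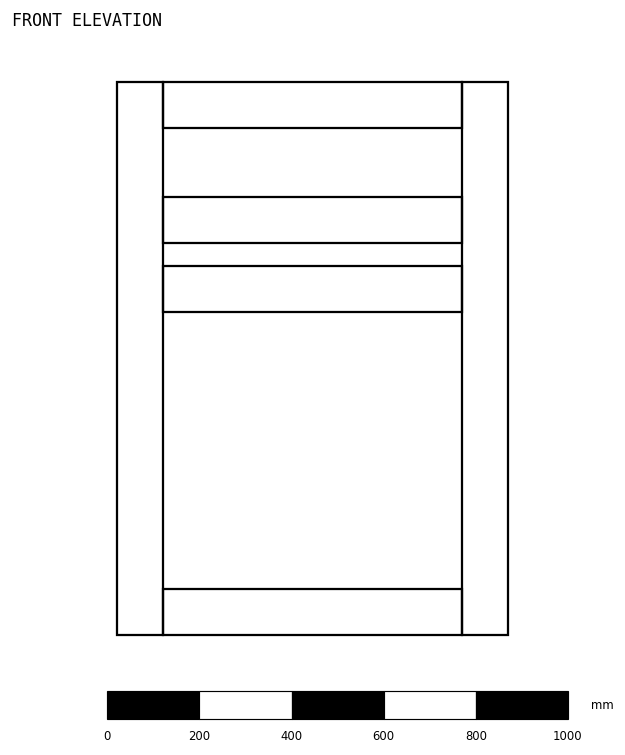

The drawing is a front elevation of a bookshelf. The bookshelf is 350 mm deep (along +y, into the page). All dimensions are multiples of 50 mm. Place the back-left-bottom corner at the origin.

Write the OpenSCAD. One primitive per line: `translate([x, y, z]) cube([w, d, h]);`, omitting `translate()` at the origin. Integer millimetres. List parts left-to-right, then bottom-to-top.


cube([100, 350, 1200]);
translate([100, 0, 0]) cube([650, 350, 100]);
translate([100, 0, 700]) cube([650, 350, 100]);
translate([100, 0, 850]) cube([650, 350, 100]);
translate([100, 0, 1100]) cube([650, 350, 100]);
translate([750, 0, 0]) cube([100, 350, 1200]);


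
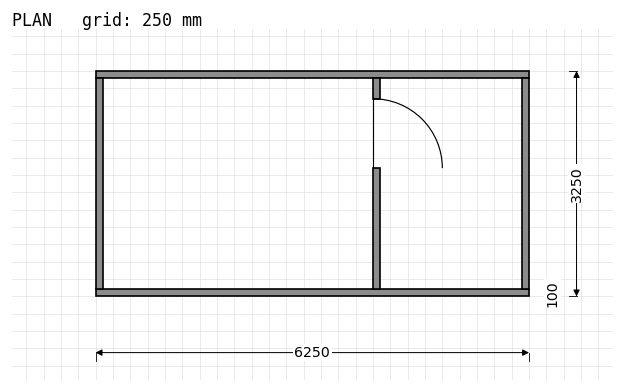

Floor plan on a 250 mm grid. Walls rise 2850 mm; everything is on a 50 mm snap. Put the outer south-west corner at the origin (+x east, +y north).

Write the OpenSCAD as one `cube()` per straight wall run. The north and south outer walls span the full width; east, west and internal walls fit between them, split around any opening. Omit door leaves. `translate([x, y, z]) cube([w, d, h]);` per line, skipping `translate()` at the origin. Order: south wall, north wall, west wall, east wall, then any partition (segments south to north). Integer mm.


cube([6250, 100, 2850]);
translate([0, 3150, 0]) cube([6250, 100, 2850]);
translate([0, 100, 0]) cube([100, 3050, 2850]);
translate([6150, 100, 0]) cube([100, 3050, 2850]);
translate([4000, 100, 0]) cube([100, 1750, 2850]);
translate([4000, 2850, 0]) cube([100, 300, 2850]);
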